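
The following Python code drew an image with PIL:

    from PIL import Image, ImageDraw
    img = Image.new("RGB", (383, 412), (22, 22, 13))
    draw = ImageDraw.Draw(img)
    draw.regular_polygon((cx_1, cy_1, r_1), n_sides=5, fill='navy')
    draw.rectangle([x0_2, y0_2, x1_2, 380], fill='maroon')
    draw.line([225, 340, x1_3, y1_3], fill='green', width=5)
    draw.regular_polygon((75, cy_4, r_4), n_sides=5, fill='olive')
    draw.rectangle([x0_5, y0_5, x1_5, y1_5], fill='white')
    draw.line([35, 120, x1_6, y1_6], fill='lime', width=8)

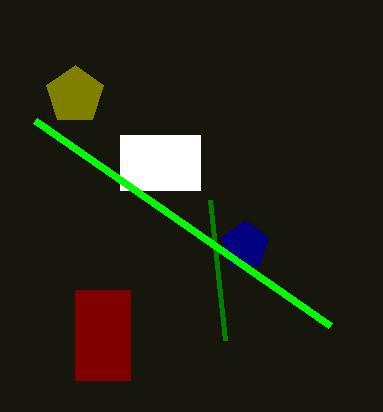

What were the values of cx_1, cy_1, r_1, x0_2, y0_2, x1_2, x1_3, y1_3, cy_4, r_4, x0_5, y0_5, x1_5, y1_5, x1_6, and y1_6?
cx_1 = 245, cy_1 = 245, r_1 = 25, x0_2 = 75, y0_2 = 290, x1_2 = 130, x1_3 = 210, y1_3 = 200, cy_4 = 95, r_4 = 30, x0_5 = 120, y0_5 = 135, x1_5 = 200, y1_5 = 190, x1_6 = 330, y1_6 = 325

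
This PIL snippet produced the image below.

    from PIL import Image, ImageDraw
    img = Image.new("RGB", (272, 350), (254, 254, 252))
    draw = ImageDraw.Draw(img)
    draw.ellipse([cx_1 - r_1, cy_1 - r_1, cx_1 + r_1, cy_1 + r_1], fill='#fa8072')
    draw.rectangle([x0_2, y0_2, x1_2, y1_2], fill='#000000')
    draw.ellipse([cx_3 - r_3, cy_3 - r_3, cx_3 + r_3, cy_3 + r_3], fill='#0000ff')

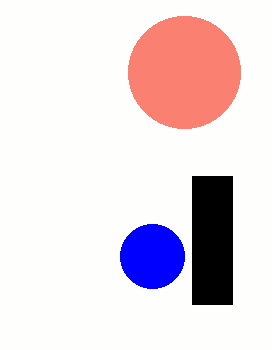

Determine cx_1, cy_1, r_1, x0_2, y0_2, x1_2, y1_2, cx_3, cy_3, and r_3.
cx_1 = 184; cy_1 = 72; r_1 = 56; x0_2 = 192; y0_2 = 176; x1_2 = 232; y1_2 = 304; cx_3 = 152; cy_3 = 256; r_3 = 32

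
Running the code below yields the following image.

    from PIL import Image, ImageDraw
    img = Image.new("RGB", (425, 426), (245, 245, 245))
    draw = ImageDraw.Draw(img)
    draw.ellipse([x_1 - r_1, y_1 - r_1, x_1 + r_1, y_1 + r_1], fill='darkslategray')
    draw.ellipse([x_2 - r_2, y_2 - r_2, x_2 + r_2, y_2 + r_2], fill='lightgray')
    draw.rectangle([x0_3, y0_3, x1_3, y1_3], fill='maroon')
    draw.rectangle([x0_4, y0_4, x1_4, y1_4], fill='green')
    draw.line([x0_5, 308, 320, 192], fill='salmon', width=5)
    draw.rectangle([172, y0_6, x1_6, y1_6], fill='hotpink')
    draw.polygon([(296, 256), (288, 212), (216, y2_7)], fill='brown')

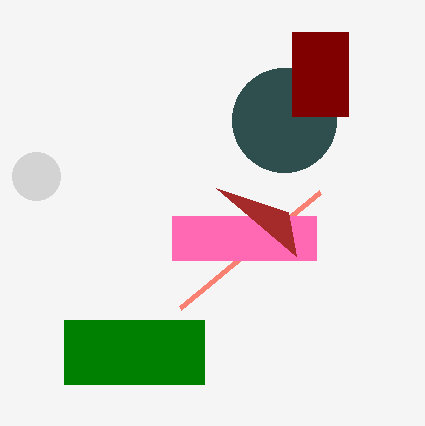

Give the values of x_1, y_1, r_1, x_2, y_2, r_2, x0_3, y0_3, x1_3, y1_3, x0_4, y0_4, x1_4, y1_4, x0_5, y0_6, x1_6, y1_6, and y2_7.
x_1 = 284, y_1 = 120, r_1 = 52, x_2 = 36, y_2 = 176, r_2 = 24, x0_3 = 292, y0_3 = 32, x1_3 = 348, y1_3 = 116, x0_4 = 64, y0_4 = 320, x1_4 = 204, y1_4 = 384, x0_5 = 180, y0_6 = 216, x1_6 = 316, y1_6 = 260, y2_7 = 188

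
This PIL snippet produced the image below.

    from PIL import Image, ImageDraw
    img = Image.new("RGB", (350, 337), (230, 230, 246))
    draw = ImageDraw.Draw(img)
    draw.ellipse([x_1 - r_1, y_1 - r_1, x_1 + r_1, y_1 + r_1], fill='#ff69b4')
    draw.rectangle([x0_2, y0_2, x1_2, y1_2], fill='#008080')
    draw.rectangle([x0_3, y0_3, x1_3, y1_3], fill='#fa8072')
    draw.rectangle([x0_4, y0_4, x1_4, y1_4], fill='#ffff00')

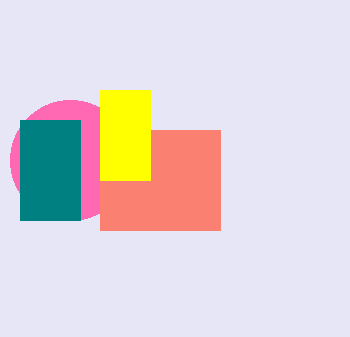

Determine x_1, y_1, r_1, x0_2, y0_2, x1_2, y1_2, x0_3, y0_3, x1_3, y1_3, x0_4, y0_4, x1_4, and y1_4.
x_1 = 70; y_1 = 160; r_1 = 60; x0_2 = 20; y0_2 = 120; x1_2 = 80; y1_2 = 220; x0_3 = 100; y0_3 = 130; x1_3 = 220; y1_3 = 230; x0_4 = 100; y0_4 = 90; x1_4 = 150; y1_4 = 180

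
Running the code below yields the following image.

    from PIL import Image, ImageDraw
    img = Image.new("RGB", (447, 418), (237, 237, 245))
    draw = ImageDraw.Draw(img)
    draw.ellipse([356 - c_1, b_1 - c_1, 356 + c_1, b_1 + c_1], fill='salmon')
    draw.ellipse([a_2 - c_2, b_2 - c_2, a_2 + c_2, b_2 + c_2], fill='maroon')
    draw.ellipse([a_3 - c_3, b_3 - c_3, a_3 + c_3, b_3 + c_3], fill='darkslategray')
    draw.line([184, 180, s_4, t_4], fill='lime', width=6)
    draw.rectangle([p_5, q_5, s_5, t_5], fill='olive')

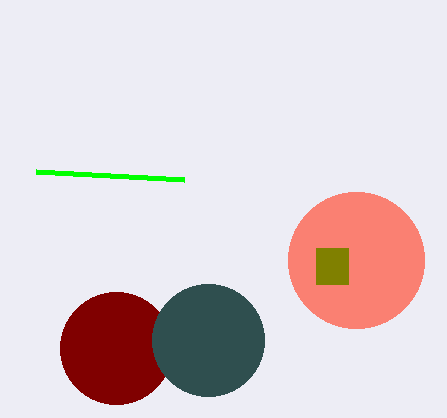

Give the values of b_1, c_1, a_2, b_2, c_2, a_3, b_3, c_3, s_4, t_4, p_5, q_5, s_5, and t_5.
b_1 = 260; c_1 = 68; a_2 = 116; b_2 = 348; c_2 = 56; a_3 = 208; b_3 = 340; c_3 = 56; s_4 = 36; t_4 = 172; p_5 = 316; q_5 = 248; s_5 = 348; t_5 = 284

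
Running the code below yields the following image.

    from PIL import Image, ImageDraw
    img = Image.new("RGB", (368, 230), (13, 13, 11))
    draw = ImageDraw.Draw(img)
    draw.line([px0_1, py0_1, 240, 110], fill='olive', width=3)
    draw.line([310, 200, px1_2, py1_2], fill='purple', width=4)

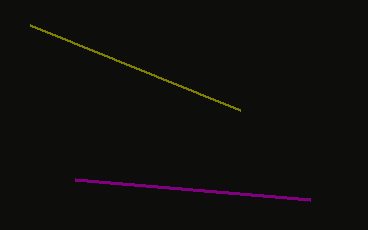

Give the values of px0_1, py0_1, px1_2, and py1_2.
px0_1 = 30; py0_1 = 25; px1_2 = 75; py1_2 = 180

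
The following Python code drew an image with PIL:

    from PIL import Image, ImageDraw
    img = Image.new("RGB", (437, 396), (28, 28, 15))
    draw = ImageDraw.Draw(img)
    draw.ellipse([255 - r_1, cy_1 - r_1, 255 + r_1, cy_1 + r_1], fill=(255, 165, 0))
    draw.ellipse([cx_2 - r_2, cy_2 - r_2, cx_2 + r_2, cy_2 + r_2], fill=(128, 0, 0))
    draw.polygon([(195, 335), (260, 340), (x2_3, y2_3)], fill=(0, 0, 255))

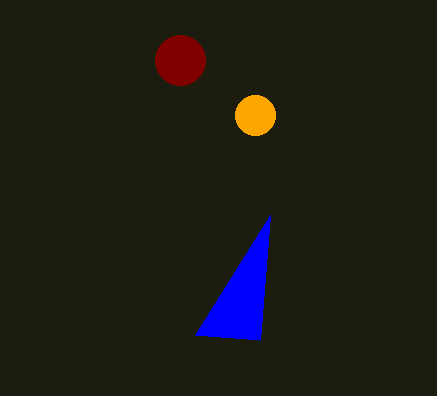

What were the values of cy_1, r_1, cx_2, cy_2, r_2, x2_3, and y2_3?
cy_1 = 115
r_1 = 20
cx_2 = 180
cy_2 = 60
r_2 = 25
x2_3 = 270
y2_3 = 215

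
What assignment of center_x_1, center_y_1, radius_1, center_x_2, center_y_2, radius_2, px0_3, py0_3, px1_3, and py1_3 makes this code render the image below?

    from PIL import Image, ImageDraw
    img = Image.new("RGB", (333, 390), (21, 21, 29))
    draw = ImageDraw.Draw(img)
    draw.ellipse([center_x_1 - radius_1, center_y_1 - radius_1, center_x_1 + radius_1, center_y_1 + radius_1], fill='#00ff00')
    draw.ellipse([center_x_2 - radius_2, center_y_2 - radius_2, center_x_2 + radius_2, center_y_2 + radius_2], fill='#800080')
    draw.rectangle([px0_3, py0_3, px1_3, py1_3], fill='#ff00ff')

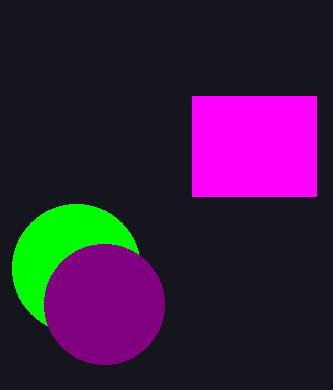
center_x_1 = 76, center_y_1 = 268, radius_1 = 64, center_x_2 = 104, center_y_2 = 304, radius_2 = 60, px0_3 = 192, py0_3 = 96, px1_3 = 316, py1_3 = 196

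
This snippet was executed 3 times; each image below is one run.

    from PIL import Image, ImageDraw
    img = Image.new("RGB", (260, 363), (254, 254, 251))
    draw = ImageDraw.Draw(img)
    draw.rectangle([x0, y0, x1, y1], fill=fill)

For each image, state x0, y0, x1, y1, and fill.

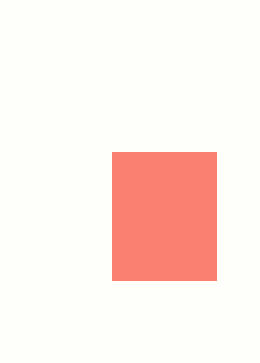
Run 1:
x0 = 112
y0 = 152
x1 = 216
y1 = 280
fill = 'salmon'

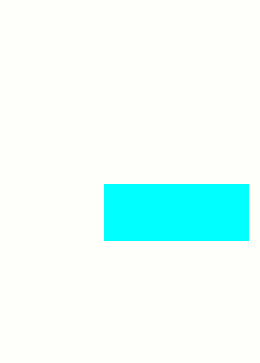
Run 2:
x0 = 104; y0 = 184; x1 = 248; y1 = 240; fill = 'cyan'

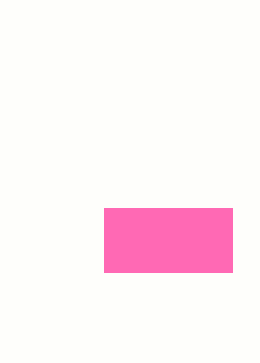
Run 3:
x0 = 104, y0 = 208, x1 = 232, y1 = 272, fill = 'hotpink'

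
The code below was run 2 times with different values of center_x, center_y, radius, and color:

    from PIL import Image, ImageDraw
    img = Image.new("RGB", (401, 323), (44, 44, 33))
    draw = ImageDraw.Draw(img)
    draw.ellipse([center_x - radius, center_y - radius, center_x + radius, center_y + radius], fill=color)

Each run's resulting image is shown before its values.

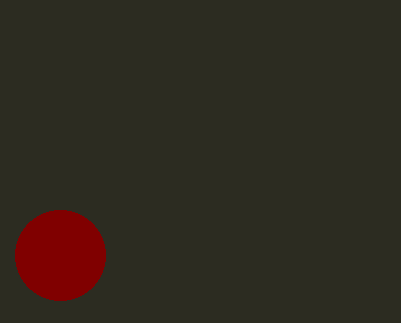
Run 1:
center_x = 60, center_y = 255, radius = 45, color = 'maroon'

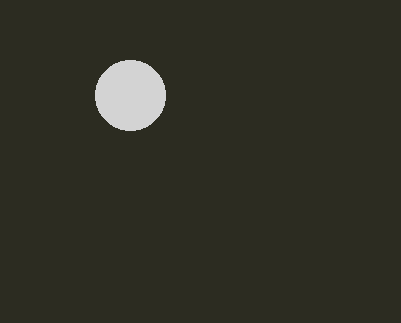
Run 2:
center_x = 130; center_y = 95; radius = 35; color = 'lightgray'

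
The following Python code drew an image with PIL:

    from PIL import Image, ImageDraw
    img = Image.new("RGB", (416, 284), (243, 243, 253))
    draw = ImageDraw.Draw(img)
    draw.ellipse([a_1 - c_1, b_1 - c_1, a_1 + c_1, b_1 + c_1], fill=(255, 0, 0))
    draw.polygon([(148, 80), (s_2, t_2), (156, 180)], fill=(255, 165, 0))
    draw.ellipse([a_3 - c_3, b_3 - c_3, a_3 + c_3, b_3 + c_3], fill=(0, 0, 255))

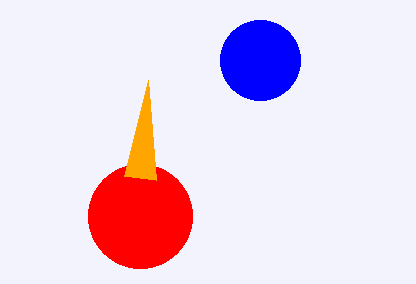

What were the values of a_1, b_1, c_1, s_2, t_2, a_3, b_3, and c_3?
a_1 = 140, b_1 = 216, c_1 = 52, s_2 = 124, t_2 = 176, a_3 = 260, b_3 = 60, c_3 = 40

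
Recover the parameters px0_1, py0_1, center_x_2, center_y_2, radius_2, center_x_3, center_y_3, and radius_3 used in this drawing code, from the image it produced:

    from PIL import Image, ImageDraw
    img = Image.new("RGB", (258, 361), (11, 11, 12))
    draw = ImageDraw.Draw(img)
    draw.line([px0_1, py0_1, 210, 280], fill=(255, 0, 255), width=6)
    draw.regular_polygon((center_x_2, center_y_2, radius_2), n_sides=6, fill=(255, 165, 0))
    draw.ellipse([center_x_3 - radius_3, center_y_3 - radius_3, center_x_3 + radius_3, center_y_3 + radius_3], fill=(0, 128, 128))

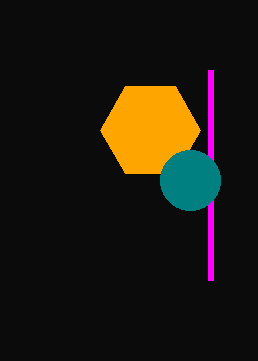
px0_1 = 210, py0_1 = 70, center_x_2 = 150, center_y_2 = 130, radius_2 = 50, center_x_3 = 190, center_y_3 = 180, radius_3 = 30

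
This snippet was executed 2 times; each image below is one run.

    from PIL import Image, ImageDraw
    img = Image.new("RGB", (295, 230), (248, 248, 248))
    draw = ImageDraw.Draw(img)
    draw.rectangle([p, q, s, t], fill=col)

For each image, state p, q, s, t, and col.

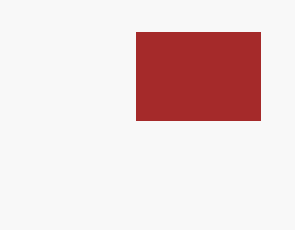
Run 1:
p = 136; q = 32; s = 260; t = 120; col = 'brown'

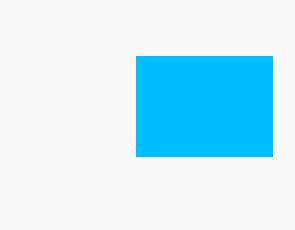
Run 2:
p = 136, q = 56, s = 272, t = 156, col = 'deepskyblue'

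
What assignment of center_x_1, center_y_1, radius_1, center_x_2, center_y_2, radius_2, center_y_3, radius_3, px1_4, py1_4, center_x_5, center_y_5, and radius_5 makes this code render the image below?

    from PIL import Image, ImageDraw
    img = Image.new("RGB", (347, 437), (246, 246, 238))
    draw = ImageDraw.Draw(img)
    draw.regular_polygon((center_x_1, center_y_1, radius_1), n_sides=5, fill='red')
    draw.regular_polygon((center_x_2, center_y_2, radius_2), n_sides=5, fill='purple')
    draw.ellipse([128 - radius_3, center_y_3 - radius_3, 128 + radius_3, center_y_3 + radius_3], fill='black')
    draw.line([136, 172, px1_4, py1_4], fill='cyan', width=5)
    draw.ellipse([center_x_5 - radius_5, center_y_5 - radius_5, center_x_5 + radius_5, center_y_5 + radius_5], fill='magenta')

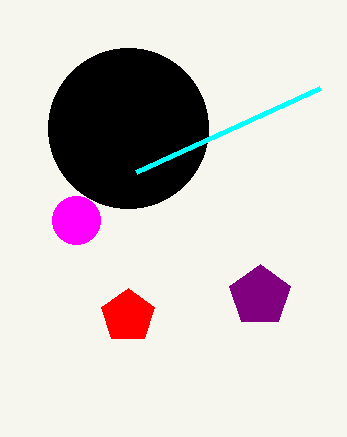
center_x_1 = 128, center_y_1 = 316, radius_1 = 28, center_x_2 = 260, center_y_2 = 296, radius_2 = 32, center_y_3 = 128, radius_3 = 80, px1_4 = 320, py1_4 = 88, center_x_5 = 76, center_y_5 = 220, radius_5 = 24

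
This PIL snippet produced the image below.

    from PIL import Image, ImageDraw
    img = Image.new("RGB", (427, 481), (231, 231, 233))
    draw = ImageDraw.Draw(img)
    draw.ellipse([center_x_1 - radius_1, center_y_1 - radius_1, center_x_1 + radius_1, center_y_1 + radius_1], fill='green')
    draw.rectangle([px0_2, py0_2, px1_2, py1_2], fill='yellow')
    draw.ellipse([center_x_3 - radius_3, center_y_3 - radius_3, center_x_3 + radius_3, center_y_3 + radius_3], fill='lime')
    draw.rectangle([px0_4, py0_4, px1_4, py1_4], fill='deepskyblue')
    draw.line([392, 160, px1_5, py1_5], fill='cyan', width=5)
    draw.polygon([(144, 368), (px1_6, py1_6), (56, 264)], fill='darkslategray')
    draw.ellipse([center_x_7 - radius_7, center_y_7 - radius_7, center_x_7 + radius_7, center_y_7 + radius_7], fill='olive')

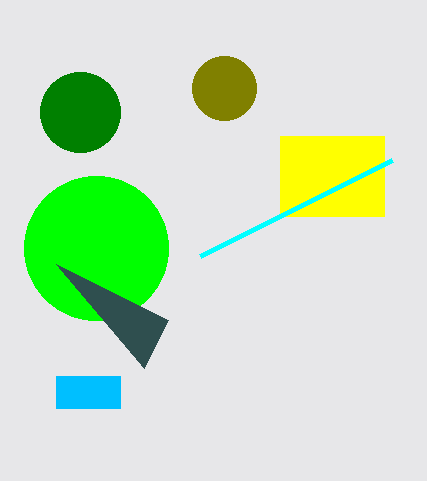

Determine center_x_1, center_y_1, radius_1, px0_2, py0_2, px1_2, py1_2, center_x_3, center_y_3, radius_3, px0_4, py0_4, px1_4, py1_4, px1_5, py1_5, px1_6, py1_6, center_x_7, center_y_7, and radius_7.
center_x_1 = 80
center_y_1 = 112
radius_1 = 40
px0_2 = 280
py0_2 = 136
px1_2 = 384
py1_2 = 216
center_x_3 = 96
center_y_3 = 248
radius_3 = 72
px0_4 = 56
py0_4 = 376
px1_4 = 120
py1_4 = 408
px1_5 = 200
py1_5 = 256
px1_6 = 168
py1_6 = 320
center_x_7 = 224
center_y_7 = 88
radius_7 = 32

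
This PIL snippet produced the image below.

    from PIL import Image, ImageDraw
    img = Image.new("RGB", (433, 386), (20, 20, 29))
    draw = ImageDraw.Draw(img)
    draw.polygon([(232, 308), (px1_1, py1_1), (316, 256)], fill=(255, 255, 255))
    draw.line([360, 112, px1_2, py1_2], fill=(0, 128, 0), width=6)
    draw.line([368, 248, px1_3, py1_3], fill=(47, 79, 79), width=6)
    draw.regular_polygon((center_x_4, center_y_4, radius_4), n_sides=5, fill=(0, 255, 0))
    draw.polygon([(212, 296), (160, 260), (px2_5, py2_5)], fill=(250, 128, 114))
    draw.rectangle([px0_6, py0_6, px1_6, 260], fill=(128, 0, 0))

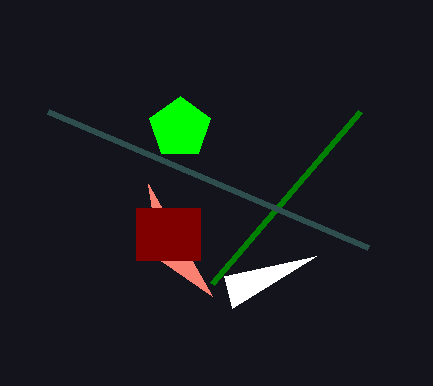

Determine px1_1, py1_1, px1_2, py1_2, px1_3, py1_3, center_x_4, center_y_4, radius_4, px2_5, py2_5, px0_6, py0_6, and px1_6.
px1_1 = 224
py1_1 = 276
px1_2 = 212
py1_2 = 284
px1_3 = 48
py1_3 = 112
center_x_4 = 180
center_y_4 = 128
radius_4 = 32
px2_5 = 148
py2_5 = 184
px0_6 = 136
py0_6 = 208
px1_6 = 200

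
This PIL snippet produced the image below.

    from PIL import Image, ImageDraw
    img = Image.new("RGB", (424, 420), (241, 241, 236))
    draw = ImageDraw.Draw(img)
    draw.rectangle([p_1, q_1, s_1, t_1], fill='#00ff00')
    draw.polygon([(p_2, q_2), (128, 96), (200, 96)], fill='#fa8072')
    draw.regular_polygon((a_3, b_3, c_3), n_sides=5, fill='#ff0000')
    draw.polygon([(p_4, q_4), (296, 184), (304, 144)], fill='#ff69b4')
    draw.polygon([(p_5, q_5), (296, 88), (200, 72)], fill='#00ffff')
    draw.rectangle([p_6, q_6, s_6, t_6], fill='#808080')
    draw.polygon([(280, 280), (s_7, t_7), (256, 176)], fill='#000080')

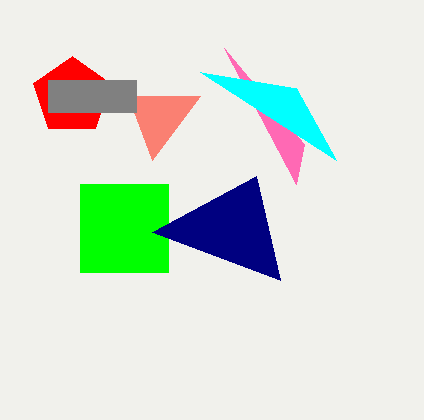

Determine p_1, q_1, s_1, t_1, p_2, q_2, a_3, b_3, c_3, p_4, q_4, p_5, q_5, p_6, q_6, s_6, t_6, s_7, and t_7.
p_1 = 80, q_1 = 184, s_1 = 168, t_1 = 272, p_2 = 152, q_2 = 160, a_3 = 72, b_3 = 96, c_3 = 40, p_4 = 224, q_4 = 48, p_5 = 336, q_5 = 160, p_6 = 48, q_6 = 80, s_6 = 136, t_6 = 112, s_7 = 152, t_7 = 232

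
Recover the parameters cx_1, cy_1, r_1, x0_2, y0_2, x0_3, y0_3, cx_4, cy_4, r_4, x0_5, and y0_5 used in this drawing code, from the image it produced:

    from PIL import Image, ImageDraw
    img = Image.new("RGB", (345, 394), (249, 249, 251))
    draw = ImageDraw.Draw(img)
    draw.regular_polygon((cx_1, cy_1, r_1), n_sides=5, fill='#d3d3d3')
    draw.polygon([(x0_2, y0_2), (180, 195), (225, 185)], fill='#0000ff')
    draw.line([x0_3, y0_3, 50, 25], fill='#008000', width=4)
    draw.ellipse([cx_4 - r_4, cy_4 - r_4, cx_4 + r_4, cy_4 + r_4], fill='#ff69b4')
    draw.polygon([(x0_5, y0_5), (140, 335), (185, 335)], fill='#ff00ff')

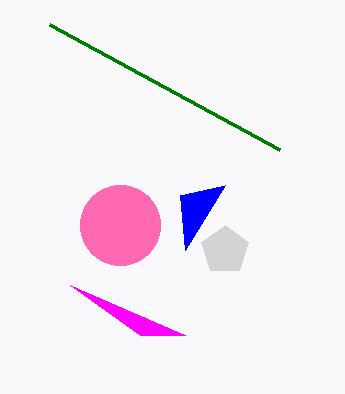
cx_1 = 225; cy_1 = 250; r_1 = 25; x0_2 = 185; y0_2 = 250; x0_3 = 280; y0_3 = 150; cx_4 = 120; cy_4 = 225; r_4 = 40; x0_5 = 70; y0_5 = 285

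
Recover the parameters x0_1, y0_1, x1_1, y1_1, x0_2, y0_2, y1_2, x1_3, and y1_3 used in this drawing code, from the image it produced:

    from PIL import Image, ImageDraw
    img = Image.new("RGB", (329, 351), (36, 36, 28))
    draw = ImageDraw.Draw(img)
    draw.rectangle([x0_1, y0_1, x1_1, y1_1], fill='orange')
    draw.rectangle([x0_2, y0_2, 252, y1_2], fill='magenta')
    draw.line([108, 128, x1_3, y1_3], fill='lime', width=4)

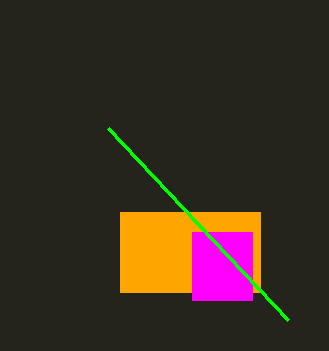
x0_1 = 120
y0_1 = 212
x1_1 = 260
y1_1 = 292
x0_2 = 192
y0_2 = 232
y1_2 = 300
x1_3 = 288
y1_3 = 320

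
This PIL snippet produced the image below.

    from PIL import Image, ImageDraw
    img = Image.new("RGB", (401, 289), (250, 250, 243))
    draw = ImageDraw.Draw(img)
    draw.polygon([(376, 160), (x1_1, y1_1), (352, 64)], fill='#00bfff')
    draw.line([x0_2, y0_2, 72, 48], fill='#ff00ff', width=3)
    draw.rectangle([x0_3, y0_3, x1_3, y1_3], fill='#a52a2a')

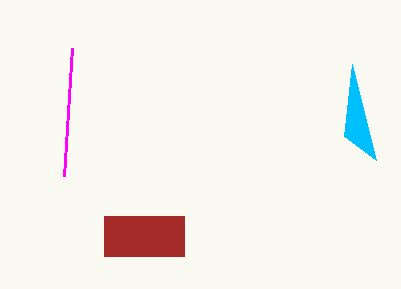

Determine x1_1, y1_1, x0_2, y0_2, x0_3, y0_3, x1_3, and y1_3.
x1_1 = 344, y1_1 = 136, x0_2 = 64, y0_2 = 176, x0_3 = 104, y0_3 = 216, x1_3 = 184, y1_3 = 256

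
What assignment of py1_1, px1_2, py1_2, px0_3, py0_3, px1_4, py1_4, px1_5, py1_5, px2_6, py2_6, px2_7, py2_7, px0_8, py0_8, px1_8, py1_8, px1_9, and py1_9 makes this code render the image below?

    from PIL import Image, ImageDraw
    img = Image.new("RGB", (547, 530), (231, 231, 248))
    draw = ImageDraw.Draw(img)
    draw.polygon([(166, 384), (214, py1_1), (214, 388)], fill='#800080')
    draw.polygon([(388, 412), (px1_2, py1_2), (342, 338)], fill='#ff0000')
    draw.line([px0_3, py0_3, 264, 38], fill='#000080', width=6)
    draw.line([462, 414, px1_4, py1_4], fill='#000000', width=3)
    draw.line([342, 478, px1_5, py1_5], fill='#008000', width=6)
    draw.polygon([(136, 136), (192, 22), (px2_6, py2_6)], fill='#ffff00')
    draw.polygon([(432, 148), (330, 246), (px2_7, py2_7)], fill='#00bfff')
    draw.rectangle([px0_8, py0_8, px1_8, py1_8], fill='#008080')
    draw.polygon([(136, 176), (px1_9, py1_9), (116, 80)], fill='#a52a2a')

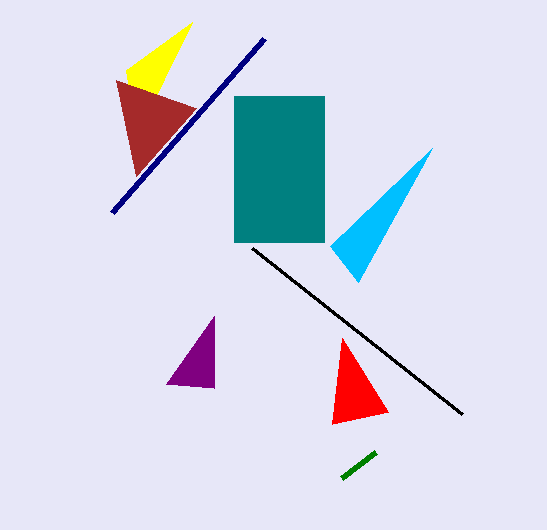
py1_1 = 316; px1_2 = 332; py1_2 = 424; px0_3 = 112; py0_3 = 212; px1_4 = 252; py1_4 = 248; px1_5 = 376; py1_5 = 452; px2_6 = 126; py2_6 = 70; px2_7 = 358; py2_7 = 282; px0_8 = 234; py0_8 = 96; px1_8 = 324; py1_8 = 242; px1_9 = 196; py1_9 = 108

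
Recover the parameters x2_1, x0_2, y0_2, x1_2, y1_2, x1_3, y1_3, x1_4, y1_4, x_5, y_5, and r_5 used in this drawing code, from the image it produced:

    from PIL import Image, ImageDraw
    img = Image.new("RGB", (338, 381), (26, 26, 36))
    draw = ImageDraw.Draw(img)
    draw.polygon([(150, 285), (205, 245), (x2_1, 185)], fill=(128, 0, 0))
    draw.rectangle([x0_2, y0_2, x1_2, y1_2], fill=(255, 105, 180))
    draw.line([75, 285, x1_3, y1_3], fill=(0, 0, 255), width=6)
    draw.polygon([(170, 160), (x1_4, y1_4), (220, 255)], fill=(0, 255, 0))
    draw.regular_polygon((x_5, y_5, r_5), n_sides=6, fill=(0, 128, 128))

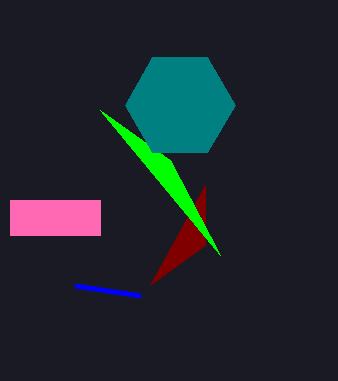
x2_1 = 205; x0_2 = 10; y0_2 = 200; x1_2 = 100; y1_2 = 235; x1_3 = 140; y1_3 = 295; x1_4 = 100; y1_4 = 110; x_5 = 180; y_5 = 105; r_5 = 55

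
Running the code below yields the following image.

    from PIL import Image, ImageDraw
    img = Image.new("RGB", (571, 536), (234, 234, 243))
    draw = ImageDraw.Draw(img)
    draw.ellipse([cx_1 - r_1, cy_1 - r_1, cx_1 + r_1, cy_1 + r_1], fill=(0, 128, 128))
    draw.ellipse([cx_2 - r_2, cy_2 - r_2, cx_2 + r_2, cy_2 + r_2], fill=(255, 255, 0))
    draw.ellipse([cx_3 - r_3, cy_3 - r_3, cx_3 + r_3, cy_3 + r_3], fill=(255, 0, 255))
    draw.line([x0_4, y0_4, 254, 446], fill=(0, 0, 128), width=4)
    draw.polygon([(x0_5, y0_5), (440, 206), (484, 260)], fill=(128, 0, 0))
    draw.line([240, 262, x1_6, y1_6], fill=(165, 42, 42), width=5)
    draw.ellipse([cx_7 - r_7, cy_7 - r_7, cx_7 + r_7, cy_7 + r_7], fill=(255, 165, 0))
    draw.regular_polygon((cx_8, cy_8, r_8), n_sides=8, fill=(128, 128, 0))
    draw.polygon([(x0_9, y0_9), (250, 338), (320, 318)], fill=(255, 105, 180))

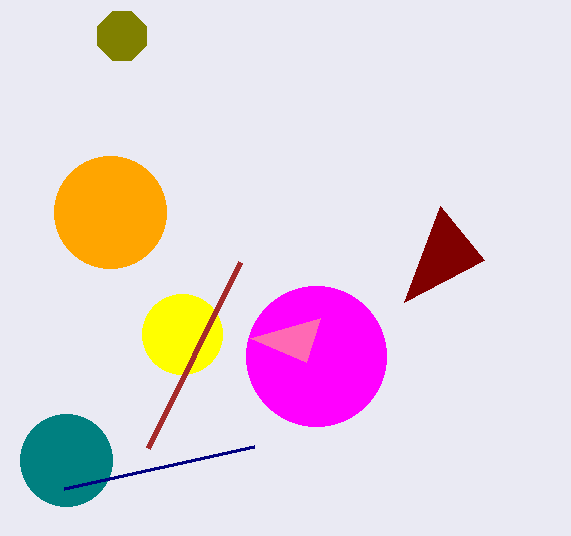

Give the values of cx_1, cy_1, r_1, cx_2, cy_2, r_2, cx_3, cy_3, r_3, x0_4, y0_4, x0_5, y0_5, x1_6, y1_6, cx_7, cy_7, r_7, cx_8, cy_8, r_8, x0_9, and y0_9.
cx_1 = 66, cy_1 = 460, r_1 = 46, cx_2 = 182, cy_2 = 334, r_2 = 40, cx_3 = 316, cy_3 = 356, r_3 = 70, x0_4 = 64, y0_4 = 488, x0_5 = 404, y0_5 = 302, x1_6 = 148, y1_6 = 448, cx_7 = 110, cy_7 = 212, r_7 = 56, cx_8 = 122, cy_8 = 36, r_8 = 26, x0_9 = 306, y0_9 = 362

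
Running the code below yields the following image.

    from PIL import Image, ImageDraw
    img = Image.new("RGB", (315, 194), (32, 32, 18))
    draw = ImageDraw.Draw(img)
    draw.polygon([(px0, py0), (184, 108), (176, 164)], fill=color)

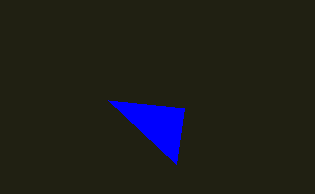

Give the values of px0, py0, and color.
px0 = 108; py0 = 100; color = 'blue'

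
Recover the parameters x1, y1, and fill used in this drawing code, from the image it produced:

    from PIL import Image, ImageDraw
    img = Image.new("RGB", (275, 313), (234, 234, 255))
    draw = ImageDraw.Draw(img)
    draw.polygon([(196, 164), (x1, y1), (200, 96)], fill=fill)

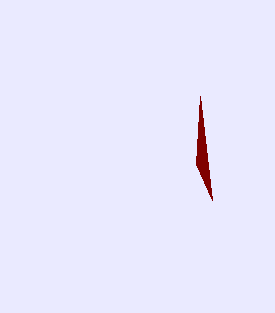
x1 = 212, y1 = 200, fill = 'maroon'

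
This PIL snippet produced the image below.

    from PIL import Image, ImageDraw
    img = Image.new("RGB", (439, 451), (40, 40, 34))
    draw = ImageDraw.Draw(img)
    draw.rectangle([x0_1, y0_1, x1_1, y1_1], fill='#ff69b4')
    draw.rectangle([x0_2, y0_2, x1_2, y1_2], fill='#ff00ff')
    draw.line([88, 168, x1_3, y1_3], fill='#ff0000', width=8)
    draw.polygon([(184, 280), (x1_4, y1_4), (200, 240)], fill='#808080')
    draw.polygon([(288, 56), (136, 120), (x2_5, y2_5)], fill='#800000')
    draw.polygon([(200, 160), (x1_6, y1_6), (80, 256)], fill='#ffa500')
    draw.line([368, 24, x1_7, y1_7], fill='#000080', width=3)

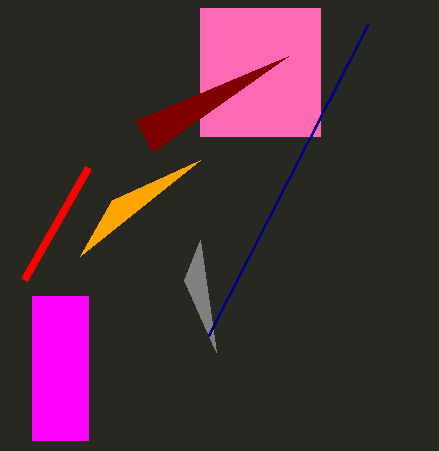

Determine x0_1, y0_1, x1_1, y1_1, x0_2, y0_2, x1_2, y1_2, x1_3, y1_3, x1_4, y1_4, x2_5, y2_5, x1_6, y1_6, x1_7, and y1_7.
x0_1 = 200
y0_1 = 8
x1_1 = 320
y1_1 = 136
x0_2 = 32
y0_2 = 296
x1_2 = 88
y1_2 = 440
x1_3 = 24
y1_3 = 280
x1_4 = 216
y1_4 = 352
x2_5 = 152
y2_5 = 152
x1_6 = 112
y1_6 = 200
x1_7 = 208
y1_7 = 336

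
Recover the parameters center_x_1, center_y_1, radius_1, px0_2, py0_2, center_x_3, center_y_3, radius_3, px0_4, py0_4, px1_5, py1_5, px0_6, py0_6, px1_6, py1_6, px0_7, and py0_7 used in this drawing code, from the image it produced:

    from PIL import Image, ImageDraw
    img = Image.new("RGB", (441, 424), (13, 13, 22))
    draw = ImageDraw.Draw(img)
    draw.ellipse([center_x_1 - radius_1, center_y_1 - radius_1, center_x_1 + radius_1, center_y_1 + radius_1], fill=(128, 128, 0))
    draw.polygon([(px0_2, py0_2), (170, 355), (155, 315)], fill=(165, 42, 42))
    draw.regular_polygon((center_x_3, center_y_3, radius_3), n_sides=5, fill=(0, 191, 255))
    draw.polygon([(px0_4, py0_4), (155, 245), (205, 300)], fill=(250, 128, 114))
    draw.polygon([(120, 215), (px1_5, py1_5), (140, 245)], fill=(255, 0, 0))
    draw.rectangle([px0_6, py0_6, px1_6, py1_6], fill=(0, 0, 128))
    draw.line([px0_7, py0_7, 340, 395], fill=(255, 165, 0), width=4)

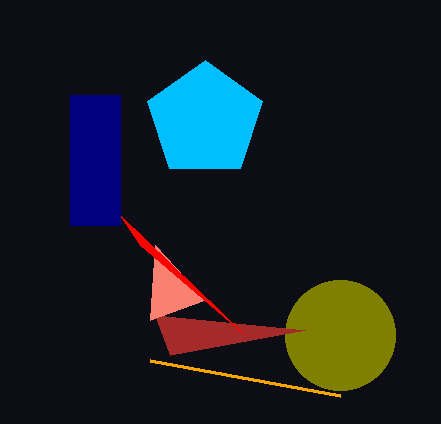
center_x_1 = 340, center_y_1 = 335, radius_1 = 55, px0_2 = 305, py0_2 = 330, center_x_3 = 205, center_y_3 = 120, radius_3 = 60, px0_4 = 150, py0_4 = 320, px1_5 = 245, py1_5 = 335, px0_6 = 70, py0_6 = 95, px1_6 = 120, py1_6 = 225, px0_7 = 150, py0_7 = 360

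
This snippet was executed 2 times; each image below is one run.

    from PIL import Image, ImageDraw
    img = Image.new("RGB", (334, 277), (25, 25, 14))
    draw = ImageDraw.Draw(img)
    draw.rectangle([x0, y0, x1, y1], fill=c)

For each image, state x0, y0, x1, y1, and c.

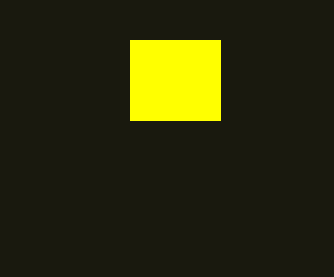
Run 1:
x0 = 130; y0 = 40; x1 = 220; y1 = 120; c = 'yellow'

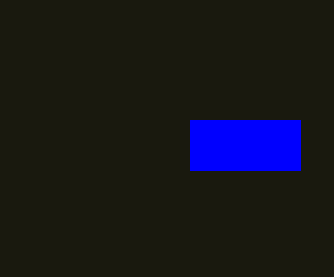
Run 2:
x0 = 190, y0 = 120, x1 = 300, y1 = 170, c = 'blue'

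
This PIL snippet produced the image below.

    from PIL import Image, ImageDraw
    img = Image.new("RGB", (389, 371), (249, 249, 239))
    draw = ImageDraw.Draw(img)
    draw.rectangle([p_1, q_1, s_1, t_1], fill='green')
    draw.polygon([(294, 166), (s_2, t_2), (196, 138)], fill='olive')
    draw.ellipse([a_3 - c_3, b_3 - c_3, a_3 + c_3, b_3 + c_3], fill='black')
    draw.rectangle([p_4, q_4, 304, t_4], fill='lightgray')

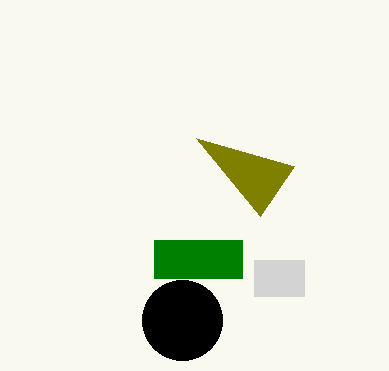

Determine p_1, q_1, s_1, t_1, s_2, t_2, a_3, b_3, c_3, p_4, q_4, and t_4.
p_1 = 154
q_1 = 240
s_1 = 242
t_1 = 278
s_2 = 260
t_2 = 216
a_3 = 182
b_3 = 320
c_3 = 40
p_4 = 254
q_4 = 260
t_4 = 296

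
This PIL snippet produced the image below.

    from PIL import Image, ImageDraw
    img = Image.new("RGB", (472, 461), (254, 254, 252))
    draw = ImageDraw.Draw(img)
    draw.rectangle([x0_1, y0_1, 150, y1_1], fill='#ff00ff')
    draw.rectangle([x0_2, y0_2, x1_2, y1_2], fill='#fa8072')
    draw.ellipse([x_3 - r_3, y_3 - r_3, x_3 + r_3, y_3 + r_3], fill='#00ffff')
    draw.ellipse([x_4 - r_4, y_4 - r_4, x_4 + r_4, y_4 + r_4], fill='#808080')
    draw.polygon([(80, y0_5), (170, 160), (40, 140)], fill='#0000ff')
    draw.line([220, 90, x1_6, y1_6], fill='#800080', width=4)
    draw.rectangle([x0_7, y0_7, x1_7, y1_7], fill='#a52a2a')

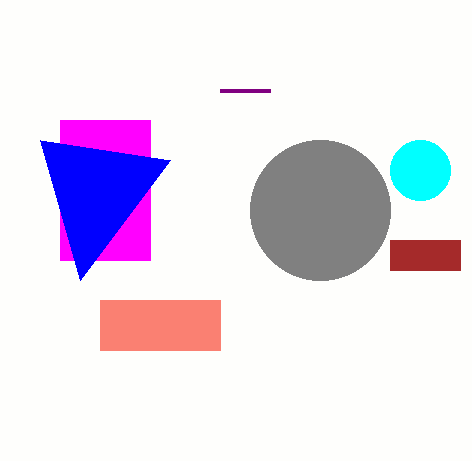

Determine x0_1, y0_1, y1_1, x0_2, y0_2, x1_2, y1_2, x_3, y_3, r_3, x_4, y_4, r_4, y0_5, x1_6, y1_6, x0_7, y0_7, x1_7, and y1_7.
x0_1 = 60, y0_1 = 120, y1_1 = 260, x0_2 = 100, y0_2 = 300, x1_2 = 220, y1_2 = 350, x_3 = 420, y_3 = 170, r_3 = 30, x_4 = 320, y_4 = 210, r_4 = 70, y0_5 = 280, x1_6 = 270, y1_6 = 90, x0_7 = 390, y0_7 = 240, x1_7 = 460, y1_7 = 270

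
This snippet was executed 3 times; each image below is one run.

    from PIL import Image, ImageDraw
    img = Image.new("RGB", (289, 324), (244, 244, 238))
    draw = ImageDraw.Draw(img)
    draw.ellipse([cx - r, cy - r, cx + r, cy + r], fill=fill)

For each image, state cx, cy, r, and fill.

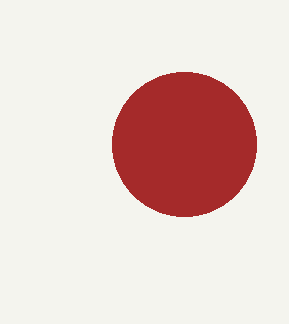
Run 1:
cx = 184
cy = 144
r = 72
fill = 'brown'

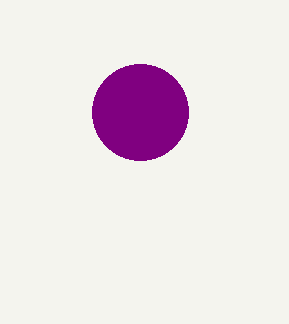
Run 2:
cx = 140; cy = 112; r = 48; fill = 'purple'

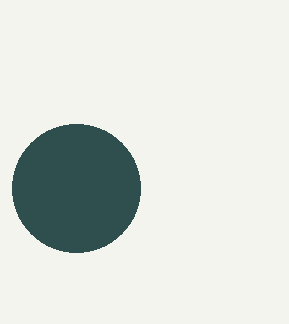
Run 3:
cx = 76; cy = 188; r = 64; fill = 'darkslategray'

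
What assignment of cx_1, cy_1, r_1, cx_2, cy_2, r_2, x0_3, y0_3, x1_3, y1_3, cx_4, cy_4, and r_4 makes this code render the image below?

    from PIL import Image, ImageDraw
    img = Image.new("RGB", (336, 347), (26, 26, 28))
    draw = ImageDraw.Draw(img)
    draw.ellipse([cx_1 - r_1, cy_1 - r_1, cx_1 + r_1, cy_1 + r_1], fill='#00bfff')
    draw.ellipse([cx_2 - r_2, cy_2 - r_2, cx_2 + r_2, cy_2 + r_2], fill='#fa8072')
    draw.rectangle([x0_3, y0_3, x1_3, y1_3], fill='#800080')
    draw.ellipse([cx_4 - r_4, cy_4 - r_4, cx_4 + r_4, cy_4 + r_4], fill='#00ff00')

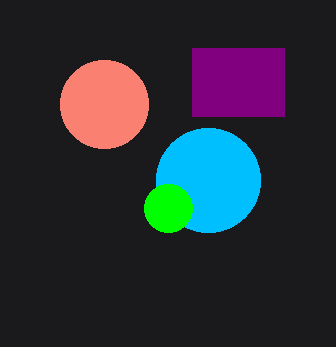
cx_1 = 208, cy_1 = 180, r_1 = 52, cx_2 = 104, cy_2 = 104, r_2 = 44, x0_3 = 192, y0_3 = 48, x1_3 = 284, y1_3 = 116, cx_4 = 168, cy_4 = 208, r_4 = 24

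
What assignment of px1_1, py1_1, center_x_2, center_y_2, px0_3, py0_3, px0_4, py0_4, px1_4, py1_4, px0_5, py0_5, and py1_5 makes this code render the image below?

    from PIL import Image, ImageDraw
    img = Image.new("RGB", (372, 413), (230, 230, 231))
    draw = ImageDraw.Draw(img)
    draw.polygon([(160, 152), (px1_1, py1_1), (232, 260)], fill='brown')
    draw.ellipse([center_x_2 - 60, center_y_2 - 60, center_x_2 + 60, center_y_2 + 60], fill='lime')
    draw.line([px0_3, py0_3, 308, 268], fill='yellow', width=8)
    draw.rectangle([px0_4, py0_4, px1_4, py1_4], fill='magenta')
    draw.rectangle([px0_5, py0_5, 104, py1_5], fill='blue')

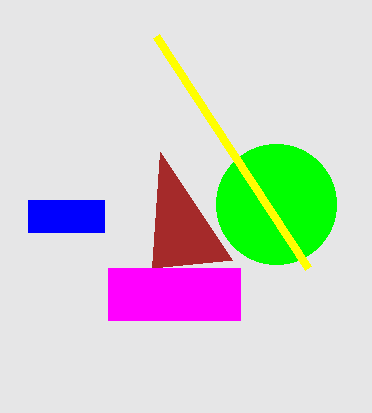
px1_1 = 152
py1_1 = 268
center_x_2 = 276
center_y_2 = 204
px0_3 = 156
py0_3 = 36
px0_4 = 108
py0_4 = 268
px1_4 = 240
py1_4 = 320
px0_5 = 28
py0_5 = 200
py1_5 = 232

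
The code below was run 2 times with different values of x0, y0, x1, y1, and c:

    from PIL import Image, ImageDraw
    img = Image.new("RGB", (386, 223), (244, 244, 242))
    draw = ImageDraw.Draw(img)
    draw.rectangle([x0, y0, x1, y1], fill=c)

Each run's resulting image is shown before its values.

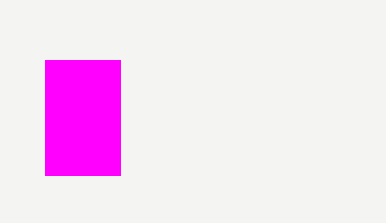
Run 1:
x0 = 45; y0 = 60; x1 = 120; y1 = 175; c = 'magenta'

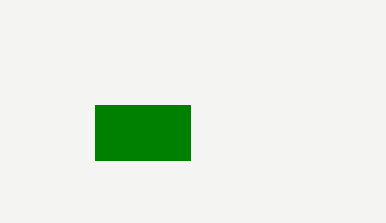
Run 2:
x0 = 95, y0 = 105, x1 = 190, y1 = 160, c = 'green'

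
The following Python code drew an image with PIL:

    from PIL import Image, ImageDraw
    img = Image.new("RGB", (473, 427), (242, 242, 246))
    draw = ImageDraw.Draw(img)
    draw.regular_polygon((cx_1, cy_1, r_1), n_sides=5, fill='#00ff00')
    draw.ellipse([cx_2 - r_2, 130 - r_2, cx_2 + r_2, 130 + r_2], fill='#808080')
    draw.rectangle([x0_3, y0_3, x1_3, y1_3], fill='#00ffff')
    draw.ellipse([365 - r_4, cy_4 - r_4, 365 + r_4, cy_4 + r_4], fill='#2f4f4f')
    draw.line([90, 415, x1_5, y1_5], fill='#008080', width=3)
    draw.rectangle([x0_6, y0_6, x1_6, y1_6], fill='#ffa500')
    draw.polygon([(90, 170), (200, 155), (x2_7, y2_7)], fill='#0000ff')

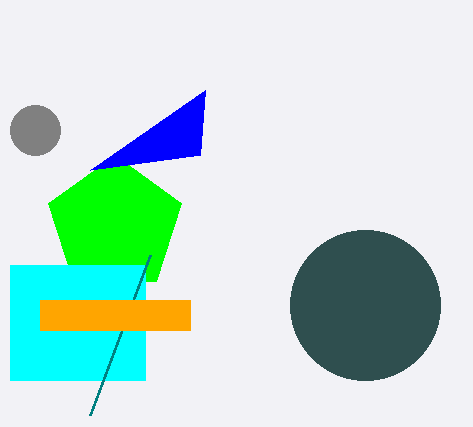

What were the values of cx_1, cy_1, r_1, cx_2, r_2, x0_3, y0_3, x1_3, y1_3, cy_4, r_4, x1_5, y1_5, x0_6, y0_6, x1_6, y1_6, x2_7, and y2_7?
cx_1 = 115
cy_1 = 225
r_1 = 70
cx_2 = 35
r_2 = 25
x0_3 = 10
y0_3 = 265
x1_3 = 145
y1_3 = 380
cy_4 = 305
r_4 = 75
x1_5 = 150
y1_5 = 255
x0_6 = 40
y0_6 = 300
x1_6 = 190
y1_6 = 330
x2_7 = 205
y2_7 = 90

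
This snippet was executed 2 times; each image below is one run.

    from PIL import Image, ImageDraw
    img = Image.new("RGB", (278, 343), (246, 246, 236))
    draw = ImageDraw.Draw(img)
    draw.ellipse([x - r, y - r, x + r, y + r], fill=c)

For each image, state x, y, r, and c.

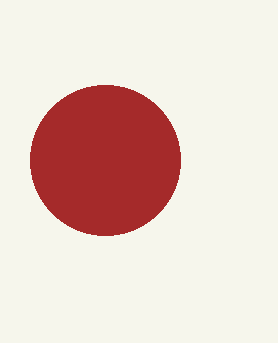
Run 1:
x = 105; y = 160; r = 75; c = 'brown'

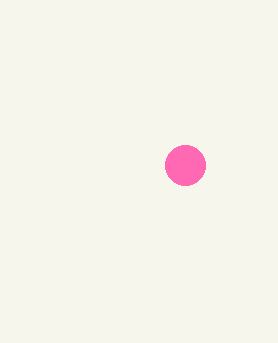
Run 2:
x = 185, y = 165, r = 20, c = 'hotpink'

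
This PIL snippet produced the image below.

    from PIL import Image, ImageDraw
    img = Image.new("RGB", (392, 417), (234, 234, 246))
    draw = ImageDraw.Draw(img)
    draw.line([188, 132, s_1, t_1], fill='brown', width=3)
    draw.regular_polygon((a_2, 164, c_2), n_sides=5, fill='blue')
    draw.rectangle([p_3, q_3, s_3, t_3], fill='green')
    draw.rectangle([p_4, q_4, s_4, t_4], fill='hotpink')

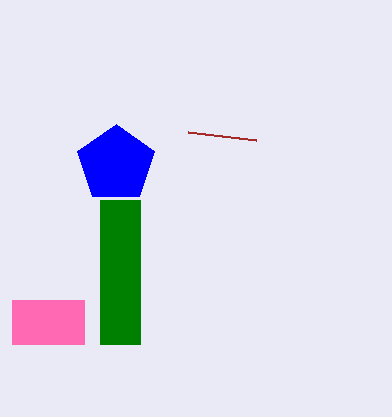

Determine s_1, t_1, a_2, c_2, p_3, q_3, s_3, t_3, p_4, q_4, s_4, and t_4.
s_1 = 256; t_1 = 140; a_2 = 116; c_2 = 40; p_3 = 100; q_3 = 200; s_3 = 140; t_3 = 344; p_4 = 12; q_4 = 300; s_4 = 84; t_4 = 344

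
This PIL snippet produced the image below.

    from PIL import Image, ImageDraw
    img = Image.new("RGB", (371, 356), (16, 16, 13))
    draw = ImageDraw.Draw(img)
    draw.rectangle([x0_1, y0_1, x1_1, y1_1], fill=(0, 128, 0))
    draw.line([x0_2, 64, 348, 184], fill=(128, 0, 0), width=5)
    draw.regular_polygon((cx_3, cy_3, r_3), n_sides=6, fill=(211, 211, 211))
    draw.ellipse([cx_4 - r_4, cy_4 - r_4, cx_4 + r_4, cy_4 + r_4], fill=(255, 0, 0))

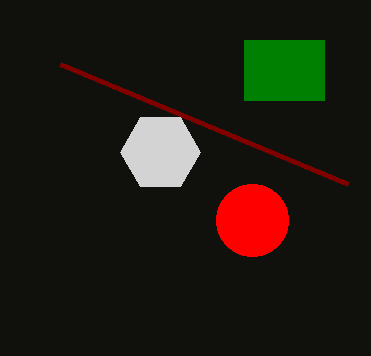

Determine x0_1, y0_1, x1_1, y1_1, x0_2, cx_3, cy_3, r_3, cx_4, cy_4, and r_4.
x0_1 = 244
y0_1 = 40
x1_1 = 324
y1_1 = 100
x0_2 = 60
cx_3 = 160
cy_3 = 152
r_3 = 40
cx_4 = 252
cy_4 = 220
r_4 = 36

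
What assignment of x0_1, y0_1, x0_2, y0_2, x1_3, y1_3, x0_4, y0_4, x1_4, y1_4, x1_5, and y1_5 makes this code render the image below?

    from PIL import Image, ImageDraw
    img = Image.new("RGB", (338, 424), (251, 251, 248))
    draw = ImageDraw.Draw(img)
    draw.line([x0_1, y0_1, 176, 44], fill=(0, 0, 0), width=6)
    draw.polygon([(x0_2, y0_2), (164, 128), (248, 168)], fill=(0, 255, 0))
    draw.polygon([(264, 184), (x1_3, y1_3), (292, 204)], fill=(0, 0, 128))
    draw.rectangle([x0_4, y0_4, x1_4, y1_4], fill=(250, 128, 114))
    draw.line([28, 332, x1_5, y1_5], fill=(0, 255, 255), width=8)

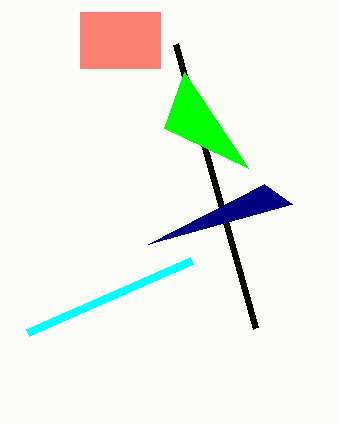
x0_1 = 256; y0_1 = 328; x0_2 = 184; y0_2 = 72; x1_3 = 148; y1_3 = 244; x0_4 = 80; y0_4 = 12; x1_4 = 160; y1_4 = 68; x1_5 = 192; y1_5 = 260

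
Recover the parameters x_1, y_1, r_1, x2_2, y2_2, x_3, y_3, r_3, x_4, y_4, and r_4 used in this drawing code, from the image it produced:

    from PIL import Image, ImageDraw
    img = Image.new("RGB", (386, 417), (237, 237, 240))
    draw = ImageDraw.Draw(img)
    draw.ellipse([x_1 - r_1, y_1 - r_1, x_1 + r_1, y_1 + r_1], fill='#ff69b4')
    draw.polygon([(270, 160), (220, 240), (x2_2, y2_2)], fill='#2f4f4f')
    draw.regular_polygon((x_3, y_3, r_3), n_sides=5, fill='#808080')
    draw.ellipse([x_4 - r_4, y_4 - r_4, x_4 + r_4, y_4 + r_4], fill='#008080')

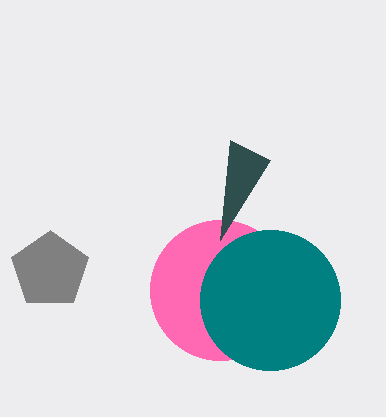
x_1 = 220; y_1 = 290; r_1 = 70; x2_2 = 230; y2_2 = 140; x_3 = 50; y_3 = 270; r_3 = 40; x_4 = 270; y_4 = 300; r_4 = 70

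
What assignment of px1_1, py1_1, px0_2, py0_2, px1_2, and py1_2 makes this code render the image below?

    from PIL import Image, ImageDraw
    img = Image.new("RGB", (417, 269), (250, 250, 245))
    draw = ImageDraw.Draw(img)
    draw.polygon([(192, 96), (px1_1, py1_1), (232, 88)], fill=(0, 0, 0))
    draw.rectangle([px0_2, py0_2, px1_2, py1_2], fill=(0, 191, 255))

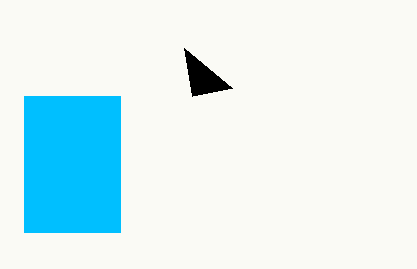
px1_1 = 184, py1_1 = 48, px0_2 = 24, py0_2 = 96, px1_2 = 120, py1_2 = 232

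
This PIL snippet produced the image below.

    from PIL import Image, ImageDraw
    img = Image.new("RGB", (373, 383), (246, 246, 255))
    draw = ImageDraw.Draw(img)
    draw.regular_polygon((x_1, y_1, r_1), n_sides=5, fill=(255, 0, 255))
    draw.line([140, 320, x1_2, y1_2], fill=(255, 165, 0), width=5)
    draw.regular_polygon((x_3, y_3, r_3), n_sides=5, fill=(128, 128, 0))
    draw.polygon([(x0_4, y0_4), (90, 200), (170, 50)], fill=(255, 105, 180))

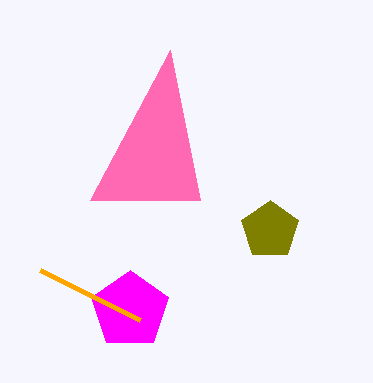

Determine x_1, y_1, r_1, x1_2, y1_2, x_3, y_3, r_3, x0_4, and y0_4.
x_1 = 130, y_1 = 310, r_1 = 40, x1_2 = 40, y1_2 = 270, x_3 = 270, y_3 = 230, r_3 = 30, x0_4 = 200, y0_4 = 200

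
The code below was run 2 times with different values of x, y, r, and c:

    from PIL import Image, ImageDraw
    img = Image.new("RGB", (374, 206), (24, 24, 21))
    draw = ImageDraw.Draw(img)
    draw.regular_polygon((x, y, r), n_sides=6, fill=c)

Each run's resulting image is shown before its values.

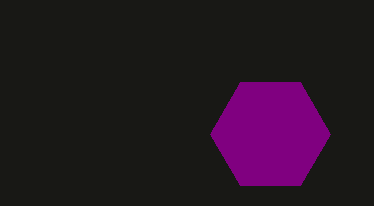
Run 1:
x = 270
y = 134
r = 60
c = 'purple'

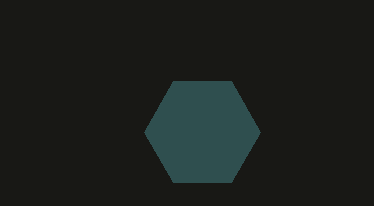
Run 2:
x = 202, y = 132, r = 58, c = 'darkslategray'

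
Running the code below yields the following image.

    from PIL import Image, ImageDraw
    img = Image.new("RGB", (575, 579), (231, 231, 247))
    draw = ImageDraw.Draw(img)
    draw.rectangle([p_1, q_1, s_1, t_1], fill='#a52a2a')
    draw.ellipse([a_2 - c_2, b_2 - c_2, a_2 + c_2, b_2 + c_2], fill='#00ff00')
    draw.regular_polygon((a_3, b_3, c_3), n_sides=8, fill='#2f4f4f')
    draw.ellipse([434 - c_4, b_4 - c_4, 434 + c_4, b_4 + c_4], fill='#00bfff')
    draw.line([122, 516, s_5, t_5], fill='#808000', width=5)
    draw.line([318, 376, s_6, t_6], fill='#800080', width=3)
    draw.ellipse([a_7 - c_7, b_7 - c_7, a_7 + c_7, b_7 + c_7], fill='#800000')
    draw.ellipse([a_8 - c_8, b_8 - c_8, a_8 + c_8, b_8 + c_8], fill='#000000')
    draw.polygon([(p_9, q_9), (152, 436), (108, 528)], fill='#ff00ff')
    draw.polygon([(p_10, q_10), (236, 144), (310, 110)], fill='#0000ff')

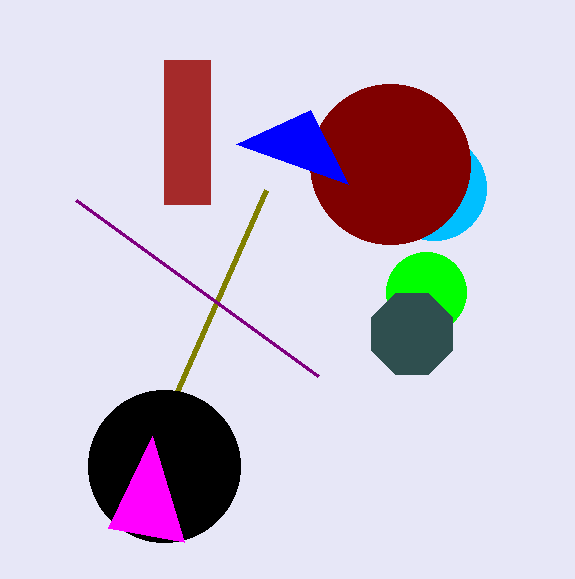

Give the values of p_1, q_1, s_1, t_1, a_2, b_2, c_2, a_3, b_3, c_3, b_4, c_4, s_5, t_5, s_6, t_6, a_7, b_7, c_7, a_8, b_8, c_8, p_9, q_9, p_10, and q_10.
p_1 = 164; q_1 = 60; s_1 = 210; t_1 = 204; a_2 = 426; b_2 = 292; c_2 = 40; a_3 = 412; b_3 = 334; c_3 = 44; b_4 = 188; c_4 = 52; s_5 = 266; t_5 = 190; s_6 = 76; t_6 = 200; a_7 = 390; b_7 = 164; c_7 = 80; a_8 = 164; b_8 = 466; c_8 = 76; p_9 = 184; q_9 = 542; p_10 = 348; q_10 = 184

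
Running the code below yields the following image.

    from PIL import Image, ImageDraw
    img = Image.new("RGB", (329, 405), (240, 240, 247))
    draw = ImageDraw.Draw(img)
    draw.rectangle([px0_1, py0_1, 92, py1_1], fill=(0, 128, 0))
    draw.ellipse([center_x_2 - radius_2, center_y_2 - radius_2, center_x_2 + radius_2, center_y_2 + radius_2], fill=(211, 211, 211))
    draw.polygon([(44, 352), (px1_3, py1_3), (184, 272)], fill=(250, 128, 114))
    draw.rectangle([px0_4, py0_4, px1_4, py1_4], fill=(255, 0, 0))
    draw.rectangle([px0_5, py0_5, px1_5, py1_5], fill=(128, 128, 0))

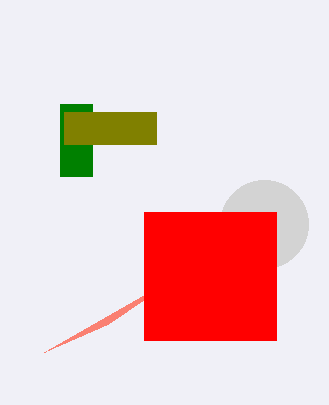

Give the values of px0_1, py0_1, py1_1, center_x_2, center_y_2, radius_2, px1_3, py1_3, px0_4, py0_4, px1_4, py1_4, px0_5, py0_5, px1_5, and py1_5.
px0_1 = 60
py0_1 = 104
py1_1 = 176
center_x_2 = 264
center_y_2 = 224
radius_2 = 44
px1_3 = 108
py1_3 = 324
px0_4 = 144
py0_4 = 212
px1_4 = 276
py1_4 = 340
px0_5 = 64
py0_5 = 112
px1_5 = 156
py1_5 = 144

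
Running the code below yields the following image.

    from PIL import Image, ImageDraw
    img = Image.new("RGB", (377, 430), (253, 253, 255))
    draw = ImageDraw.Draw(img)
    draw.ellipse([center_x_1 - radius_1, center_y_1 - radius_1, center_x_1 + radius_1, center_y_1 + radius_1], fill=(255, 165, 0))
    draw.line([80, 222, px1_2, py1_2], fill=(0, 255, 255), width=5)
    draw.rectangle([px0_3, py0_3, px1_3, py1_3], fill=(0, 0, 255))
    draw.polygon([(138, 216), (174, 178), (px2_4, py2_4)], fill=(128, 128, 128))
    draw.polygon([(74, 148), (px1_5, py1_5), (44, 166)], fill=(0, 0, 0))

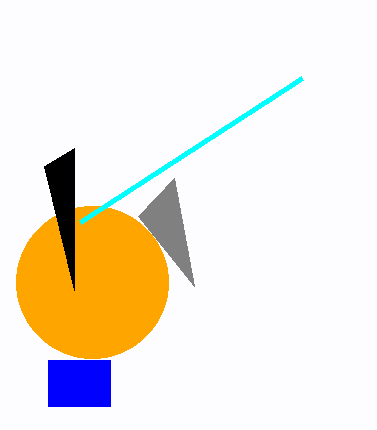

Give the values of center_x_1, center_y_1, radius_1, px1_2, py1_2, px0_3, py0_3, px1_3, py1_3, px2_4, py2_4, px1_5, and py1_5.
center_x_1 = 92, center_y_1 = 282, radius_1 = 76, px1_2 = 302, py1_2 = 78, px0_3 = 48, py0_3 = 360, px1_3 = 110, py1_3 = 406, px2_4 = 194, py2_4 = 286, px1_5 = 74, py1_5 = 290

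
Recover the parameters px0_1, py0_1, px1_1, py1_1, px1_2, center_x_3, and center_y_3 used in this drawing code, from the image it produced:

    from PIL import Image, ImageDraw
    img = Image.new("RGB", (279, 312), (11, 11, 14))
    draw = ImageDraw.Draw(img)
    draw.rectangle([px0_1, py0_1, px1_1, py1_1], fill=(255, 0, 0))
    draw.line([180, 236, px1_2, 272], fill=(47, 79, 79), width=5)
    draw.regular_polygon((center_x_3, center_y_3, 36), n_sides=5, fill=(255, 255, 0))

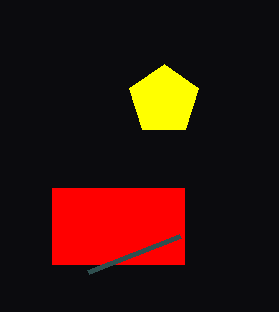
px0_1 = 52, py0_1 = 188, px1_1 = 184, py1_1 = 264, px1_2 = 88, center_x_3 = 164, center_y_3 = 100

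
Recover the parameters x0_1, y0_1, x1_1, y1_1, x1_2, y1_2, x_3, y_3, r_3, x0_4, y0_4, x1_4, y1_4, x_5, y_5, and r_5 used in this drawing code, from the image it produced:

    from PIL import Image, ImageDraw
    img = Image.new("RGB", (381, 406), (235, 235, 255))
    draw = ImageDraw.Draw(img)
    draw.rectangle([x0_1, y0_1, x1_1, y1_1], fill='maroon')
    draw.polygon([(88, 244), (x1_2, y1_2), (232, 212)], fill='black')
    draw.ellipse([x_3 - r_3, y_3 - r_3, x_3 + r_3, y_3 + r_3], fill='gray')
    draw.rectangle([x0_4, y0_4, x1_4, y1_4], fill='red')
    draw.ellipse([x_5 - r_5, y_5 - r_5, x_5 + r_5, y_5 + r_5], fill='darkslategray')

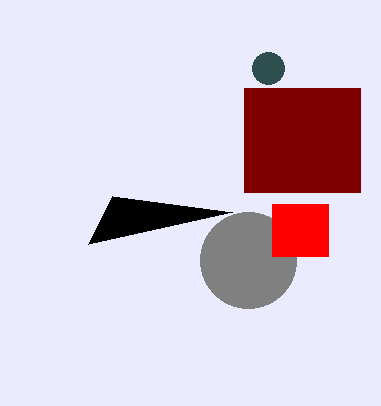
x0_1 = 244
y0_1 = 88
x1_1 = 360
y1_1 = 192
x1_2 = 112
y1_2 = 196
x_3 = 248
y_3 = 260
r_3 = 48
x0_4 = 272
y0_4 = 204
x1_4 = 328
y1_4 = 256
x_5 = 268
y_5 = 68
r_5 = 16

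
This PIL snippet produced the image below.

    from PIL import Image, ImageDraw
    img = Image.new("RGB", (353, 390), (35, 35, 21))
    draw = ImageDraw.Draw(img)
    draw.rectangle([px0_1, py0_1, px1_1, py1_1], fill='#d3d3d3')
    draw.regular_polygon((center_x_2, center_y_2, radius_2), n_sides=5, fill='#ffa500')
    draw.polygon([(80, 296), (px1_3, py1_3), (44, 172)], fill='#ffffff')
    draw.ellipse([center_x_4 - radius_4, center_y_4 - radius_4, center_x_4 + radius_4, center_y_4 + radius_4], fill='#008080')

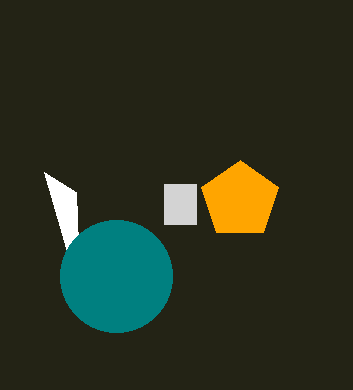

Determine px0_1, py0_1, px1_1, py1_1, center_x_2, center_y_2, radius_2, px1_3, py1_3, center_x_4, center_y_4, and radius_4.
px0_1 = 164; py0_1 = 184; px1_1 = 196; py1_1 = 224; center_x_2 = 240; center_y_2 = 200; radius_2 = 40; px1_3 = 76; py1_3 = 192; center_x_4 = 116; center_y_4 = 276; radius_4 = 56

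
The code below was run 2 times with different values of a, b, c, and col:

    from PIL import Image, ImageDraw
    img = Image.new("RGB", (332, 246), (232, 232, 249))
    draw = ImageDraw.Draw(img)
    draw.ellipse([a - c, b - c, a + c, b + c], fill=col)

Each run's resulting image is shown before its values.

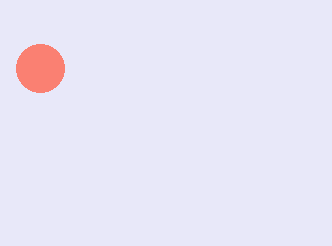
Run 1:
a = 40, b = 68, c = 24, col = 'salmon'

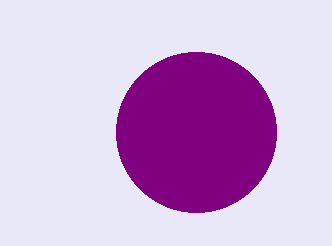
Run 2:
a = 196
b = 132
c = 80
col = 'purple'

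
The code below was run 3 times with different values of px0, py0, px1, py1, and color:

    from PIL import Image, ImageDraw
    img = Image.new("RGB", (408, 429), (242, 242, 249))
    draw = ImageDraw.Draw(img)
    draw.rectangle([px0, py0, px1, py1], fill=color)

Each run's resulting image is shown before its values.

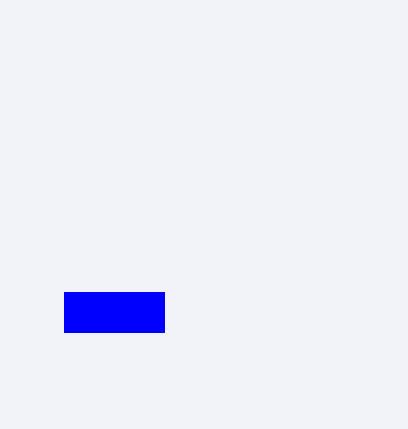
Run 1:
px0 = 64; py0 = 292; px1 = 164; py1 = 332; color = 'blue'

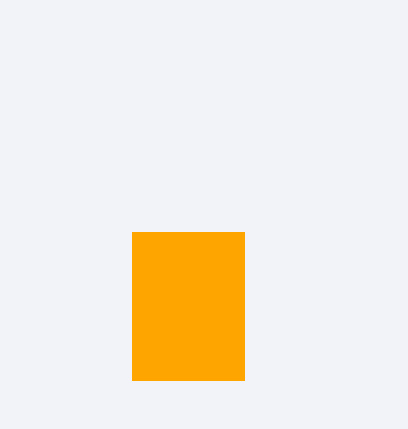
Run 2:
px0 = 132; py0 = 232; px1 = 244; py1 = 380; color = 'orange'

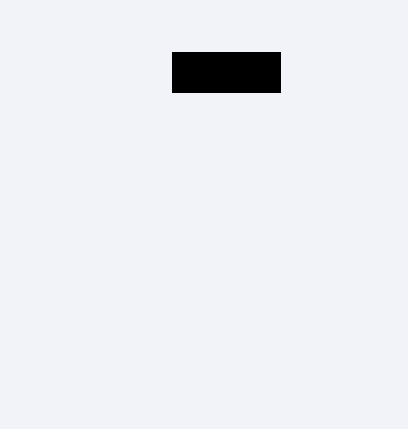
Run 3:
px0 = 172, py0 = 52, px1 = 280, py1 = 92, color = 'black'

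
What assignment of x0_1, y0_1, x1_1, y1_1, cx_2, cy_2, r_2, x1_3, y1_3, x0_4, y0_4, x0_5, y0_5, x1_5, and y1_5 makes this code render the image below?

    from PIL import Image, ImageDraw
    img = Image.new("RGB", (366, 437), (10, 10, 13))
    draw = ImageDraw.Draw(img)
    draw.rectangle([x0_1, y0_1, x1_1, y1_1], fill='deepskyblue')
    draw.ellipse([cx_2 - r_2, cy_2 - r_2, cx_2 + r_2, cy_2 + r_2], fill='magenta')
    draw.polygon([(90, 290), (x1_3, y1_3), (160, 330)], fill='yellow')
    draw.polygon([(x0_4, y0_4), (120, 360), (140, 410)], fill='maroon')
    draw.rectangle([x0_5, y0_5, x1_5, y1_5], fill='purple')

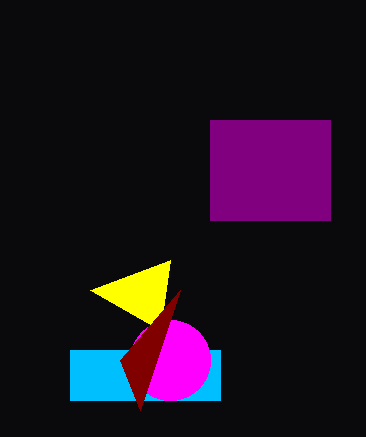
x0_1 = 70; y0_1 = 350; x1_1 = 220; y1_1 = 400; cx_2 = 170; cy_2 = 360; r_2 = 40; x1_3 = 170; y1_3 = 260; x0_4 = 180; y0_4 = 290; x0_5 = 210; y0_5 = 120; x1_5 = 330; y1_5 = 220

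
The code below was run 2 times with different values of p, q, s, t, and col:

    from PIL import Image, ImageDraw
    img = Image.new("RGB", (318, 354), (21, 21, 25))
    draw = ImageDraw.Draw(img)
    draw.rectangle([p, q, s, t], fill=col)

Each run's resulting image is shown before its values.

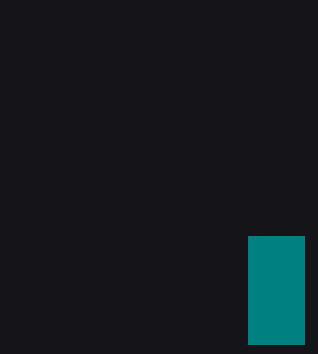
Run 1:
p = 248
q = 236
s = 304
t = 344
col = 'teal'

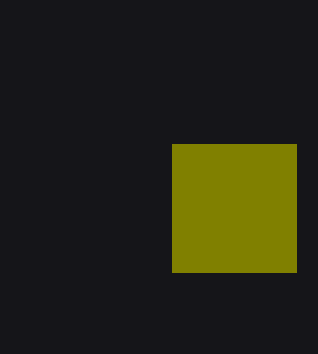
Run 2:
p = 172
q = 144
s = 296
t = 272
col = 'olive'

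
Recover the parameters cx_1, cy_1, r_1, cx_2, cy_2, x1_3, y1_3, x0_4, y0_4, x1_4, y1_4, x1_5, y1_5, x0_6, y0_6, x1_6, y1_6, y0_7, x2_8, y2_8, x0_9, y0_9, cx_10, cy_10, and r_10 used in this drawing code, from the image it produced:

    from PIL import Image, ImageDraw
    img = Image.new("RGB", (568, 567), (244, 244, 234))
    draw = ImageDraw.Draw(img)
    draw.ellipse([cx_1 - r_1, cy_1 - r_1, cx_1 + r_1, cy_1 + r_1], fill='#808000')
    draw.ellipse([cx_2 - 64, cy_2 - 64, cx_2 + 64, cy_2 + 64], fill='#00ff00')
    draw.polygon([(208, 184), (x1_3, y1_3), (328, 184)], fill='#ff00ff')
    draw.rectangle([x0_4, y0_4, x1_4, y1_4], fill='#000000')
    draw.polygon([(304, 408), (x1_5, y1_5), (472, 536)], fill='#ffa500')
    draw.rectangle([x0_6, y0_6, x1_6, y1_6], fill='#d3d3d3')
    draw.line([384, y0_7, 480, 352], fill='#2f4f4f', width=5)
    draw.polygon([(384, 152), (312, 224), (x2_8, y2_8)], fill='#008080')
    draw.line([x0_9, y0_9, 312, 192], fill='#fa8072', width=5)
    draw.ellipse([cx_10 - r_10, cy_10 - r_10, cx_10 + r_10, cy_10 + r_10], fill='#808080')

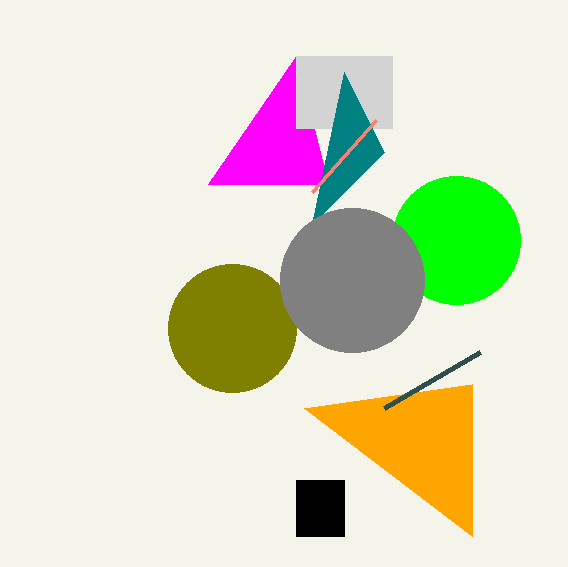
cx_1 = 232; cy_1 = 328; r_1 = 64; cx_2 = 456; cy_2 = 240; x1_3 = 296; y1_3 = 56; x0_4 = 296; y0_4 = 480; x1_4 = 344; y1_4 = 536; x1_5 = 472; y1_5 = 384; x0_6 = 296; y0_6 = 56; x1_6 = 392; y1_6 = 128; y0_7 = 408; x2_8 = 344; y2_8 = 72; x0_9 = 376; y0_9 = 120; cx_10 = 352; cy_10 = 280; r_10 = 72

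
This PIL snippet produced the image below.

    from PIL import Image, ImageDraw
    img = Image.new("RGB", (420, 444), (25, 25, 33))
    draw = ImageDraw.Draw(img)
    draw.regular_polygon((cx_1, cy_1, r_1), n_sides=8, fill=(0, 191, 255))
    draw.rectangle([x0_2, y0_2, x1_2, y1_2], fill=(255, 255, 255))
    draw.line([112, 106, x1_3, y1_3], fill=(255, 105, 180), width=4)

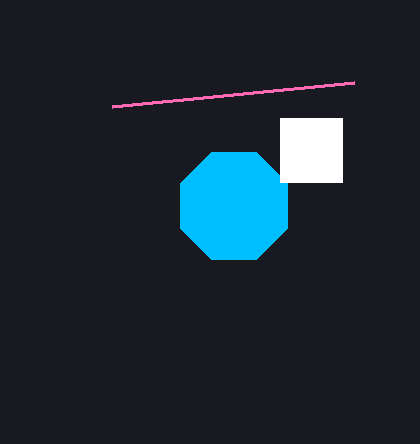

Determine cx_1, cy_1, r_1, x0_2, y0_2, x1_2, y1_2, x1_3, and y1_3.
cx_1 = 234, cy_1 = 206, r_1 = 58, x0_2 = 280, y0_2 = 118, x1_2 = 342, y1_2 = 182, x1_3 = 354, y1_3 = 82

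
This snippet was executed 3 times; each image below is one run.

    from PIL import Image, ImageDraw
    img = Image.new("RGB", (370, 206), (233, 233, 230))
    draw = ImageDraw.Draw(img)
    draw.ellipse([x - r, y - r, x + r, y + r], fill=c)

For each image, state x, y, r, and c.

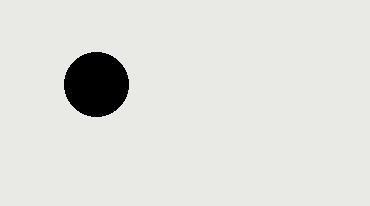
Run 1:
x = 96
y = 84
r = 32
c = 'black'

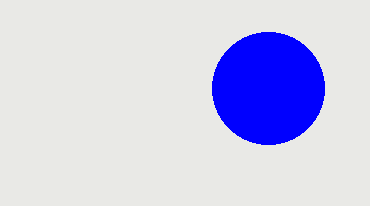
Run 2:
x = 268; y = 88; r = 56; c = 'blue'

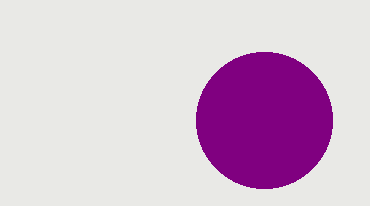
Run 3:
x = 264, y = 120, r = 68, c = 'purple'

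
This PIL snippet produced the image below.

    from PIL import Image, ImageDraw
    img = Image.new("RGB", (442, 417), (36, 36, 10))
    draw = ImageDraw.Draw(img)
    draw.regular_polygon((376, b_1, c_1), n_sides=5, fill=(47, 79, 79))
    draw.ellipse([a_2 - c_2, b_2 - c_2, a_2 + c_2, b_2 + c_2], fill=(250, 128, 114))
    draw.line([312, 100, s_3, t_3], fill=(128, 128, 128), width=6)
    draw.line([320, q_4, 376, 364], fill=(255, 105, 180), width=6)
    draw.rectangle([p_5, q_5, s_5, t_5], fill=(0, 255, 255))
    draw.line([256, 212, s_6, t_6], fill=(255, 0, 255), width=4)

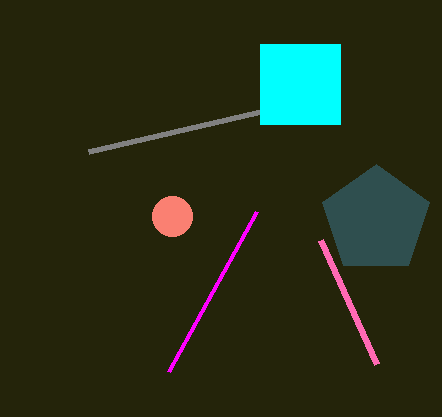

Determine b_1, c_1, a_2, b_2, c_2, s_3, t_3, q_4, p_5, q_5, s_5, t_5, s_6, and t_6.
b_1 = 220
c_1 = 56
a_2 = 172
b_2 = 216
c_2 = 20
s_3 = 88
t_3 = 152
q_4 = 240
p_5 = 260
q_5 = 44
s_5 = 340
t_5 = 124
s_6 = 168
t_6 = 372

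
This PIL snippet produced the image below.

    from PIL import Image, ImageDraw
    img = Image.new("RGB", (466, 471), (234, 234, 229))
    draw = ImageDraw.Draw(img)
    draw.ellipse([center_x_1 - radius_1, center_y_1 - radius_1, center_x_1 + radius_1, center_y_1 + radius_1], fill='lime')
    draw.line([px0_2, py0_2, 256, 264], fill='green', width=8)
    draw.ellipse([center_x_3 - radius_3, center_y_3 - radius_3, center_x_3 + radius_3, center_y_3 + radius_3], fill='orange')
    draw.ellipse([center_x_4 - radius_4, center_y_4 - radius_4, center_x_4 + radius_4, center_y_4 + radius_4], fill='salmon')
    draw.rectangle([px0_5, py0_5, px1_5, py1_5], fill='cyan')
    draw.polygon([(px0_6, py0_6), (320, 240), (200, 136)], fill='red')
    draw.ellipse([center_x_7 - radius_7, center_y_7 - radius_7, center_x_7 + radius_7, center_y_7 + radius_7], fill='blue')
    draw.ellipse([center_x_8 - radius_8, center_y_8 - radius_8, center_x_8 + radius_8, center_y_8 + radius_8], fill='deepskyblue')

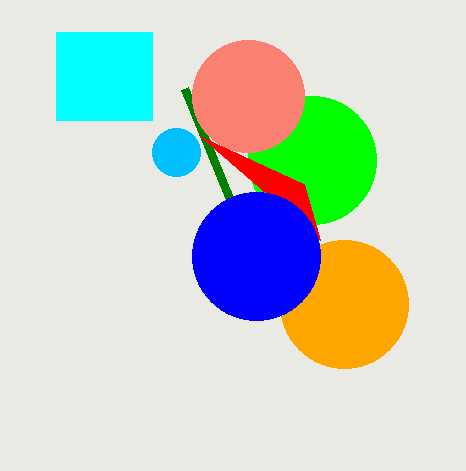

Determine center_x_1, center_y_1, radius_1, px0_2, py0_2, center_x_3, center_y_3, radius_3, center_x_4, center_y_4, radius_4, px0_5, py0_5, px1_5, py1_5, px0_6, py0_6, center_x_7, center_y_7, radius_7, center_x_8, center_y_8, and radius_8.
center_x_1 = 312
center_y_1 = 160
radius_1 = 64
px0_2 = 184
py0_2 = 88
center_x_3 = 344
center_y_3 = 304
radius_3 = 64
center_x_4 = 248
center_y_4 = 96
radius_4 = 56
px0_5 = 56
py0_5 = 32
px1_5 = 152
py1_5 = 120
px0_6 = 304
py0_6 = 184
center_x_7 = 256
center_y_7 = 256
radius_7 = 64
center_x_8 = 176
center_y_8 = 152
radius_8 = 24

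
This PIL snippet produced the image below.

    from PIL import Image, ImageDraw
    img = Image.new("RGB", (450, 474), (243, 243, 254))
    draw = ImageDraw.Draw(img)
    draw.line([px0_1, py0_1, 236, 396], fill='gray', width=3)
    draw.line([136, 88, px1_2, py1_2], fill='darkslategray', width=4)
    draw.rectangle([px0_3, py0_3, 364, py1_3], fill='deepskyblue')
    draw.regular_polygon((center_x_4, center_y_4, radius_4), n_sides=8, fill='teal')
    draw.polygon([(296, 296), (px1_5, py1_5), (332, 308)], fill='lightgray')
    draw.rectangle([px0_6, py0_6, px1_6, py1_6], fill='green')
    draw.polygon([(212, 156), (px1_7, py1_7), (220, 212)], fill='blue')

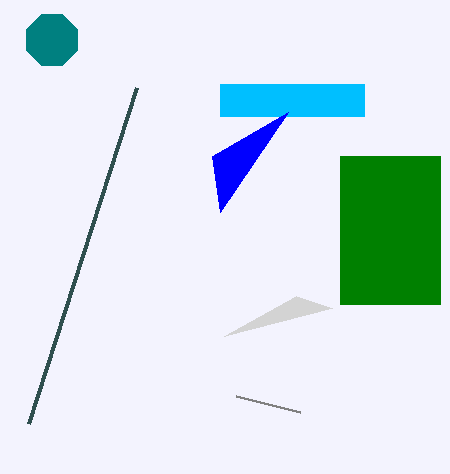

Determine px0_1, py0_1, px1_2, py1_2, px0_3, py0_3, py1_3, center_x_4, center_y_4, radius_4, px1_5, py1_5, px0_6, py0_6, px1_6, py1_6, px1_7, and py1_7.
px0_1 = 300, py0_1 = 412, px1_2 = 28, py1_2 = 424, px0_3 = 220, py0_3 = 84, py1_3 = 116, center_x_4 = 52, center_y_4 = 40, radius_4 = 28, px1_5 = 224, py1_5 = 336, px0_6 = 340, py0_6 = 156, px1_6 = 440, py1_6 = 304, px1_7 = 288, py1_7 = 112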